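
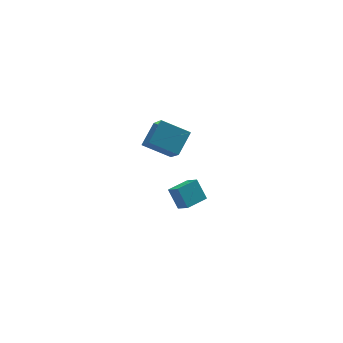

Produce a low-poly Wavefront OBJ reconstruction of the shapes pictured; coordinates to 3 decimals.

v 1.59 3.663 2.461
v 1.431 2.425 3.812
v 2.431 4.304 3.147
v 2.272 3.065 4.498
v 2.648 2.895 1.882
v 2.489 1.656 3.233
v 3.489 3.535 2.568
v 3.33 2.297 3.919
v 3.286 3.589 -2.868
v 3.489 2.949 -2.284
v 3.097 4.293 -2.031
v 3.3 3.653 -1.447
v 4.36 3.907 -2.893
v 4.563 3.267 -2.309
v 4.171 4.611 -2.056
v 4.374 3.971 -1.472
f 2 4 1
f 5 2 1
f 1 4 3
f 3 5 1
f 2 8 4
f 6 2 5
f 6 8 2
f 4 8 3
f 7 5 3
f 3 8 7
f 7 6 5
f 8 6 7
f 10 12 9
f 13 10 9
f 9 12 11
f 11 13 9
f 10 16 12
f 14 10 13
f 14 16 10
f 12 16 11
f 15 13 11
f 11 16 15
f 15 14 13
f 16 14 15



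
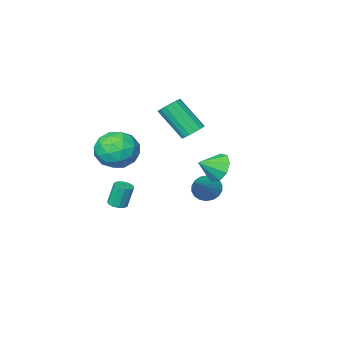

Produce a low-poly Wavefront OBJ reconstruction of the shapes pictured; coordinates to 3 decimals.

v -1.729 3.778 1.466
v -1.418 3.348 0.751
v -0.711 3.602 2.014
v -1.292 3.942 0.708
v -1.371 4.459 1.019
v -1.617 4.657 1.539
v -1.916 4.444 2.025
v -2.127 3.919 2.249
v -2.152 3.327 2.106
v -1.979 2.947 1.664
v -1.689 2.955 1.129
v 0.126 -1.096 0.627
v 1.165 -1.648 0.267
v -0.685 -2.872 1.013
v 0.354 -3.424 0.653
v 0.336 -2.765 1.691
v 0.837 -1.667 1.453
v -0.357 -2.853 -0.173
v 0.144 -1.755 -0.411
v 0.866 -2.734 -0.227
v 1.294 -2.68 0.925
v -0.814 -1.84 0.355
v -0.386 -1.786 1.507
v 0.717 -1.216 0.413
v -0.237 -3.304 0.867
v -0.247 -2.916 1.477
v 0.363 -3.241 1.265
v 0.524 -1.227 1.11
v 1.135 -1.552 0.899
v 0.647 -2.208 1.736
v -0.655 -2.968 0.381
v -0.044 -3.293 0.17
v 0.117 -1.279 0.015
v 0.727 -1.604 -0.197
v -0.167 -2.312 -0.456
v 1.152 -2.179 -0.089
v 0.675 -3.223 0.138
v 0.257 -2.887 -0.348
v 0.552 -2.242 -0.488
v 1.403 -2.147 0.588
v 0.926 -3.191 0.815
v 0.916 -2.804 1.425
v 1.211 -2.158 1.285
v 1.228 -2.786 0.298
v -0.446 -1.329 0.465
v -0.923 -2.373 0.692
v -0.731 -2.362 -0.005
v -0.436 -1.716 -0.145
v -0.195 -1.297 1.142
v -0.672 -2.341 1.369
v -0.072 -2.278 1.768
v 0.223 -1.633 1.628
v -0.748 -1.734 0.982
v -3.568 -0.019 -2.116
v -2.967 -0.227 -2.618
v -2.132 1.059 -0.844
v -3.081 0.086 -2.755
v -3.291 0.379 -2.765
v -3.556 0.593 -2.647
v -3.824 0.686 -2.424
v -4.04 0.639 -2.139
v -4.164 0.462 -1.851
v -4.169 0.19 -1.614
v -4.055 -0.124 -1.477
v -3.845 -0.416 -1.467
v -3.58 -0.63 -1.585
v -3.312 -0.723 -1.808
v -3.096 -0.676 -2.092
v -2.972 -0.499 -2.381
v 1.028 -0.912 -2.324
v 1.52 -0.967 -2.203
v 1.224 -0.823 -0.935
v 0.732 -0.768 -1.056
v 1.465 -0.66 -2.25
v 1.169 -0.516 -0.982
v 1.243 -0.449 -2.326
v 0.947 -0.306 -1.058
v 0.939 -0.416 -2.401
v 0.643 -0.272 -1.133
v 0.669 -0.571 -2.446
v 0.373 -0.428 -1.179
v 0.536 -0.857 -2.445
v 0.24 -0.713 -1.177
v 0.591 -1.164 -2.398
v 0.295 -1.02 -1.13
v 0.813 -1.374 -2.322
v 0.517 -1.231 -1.054
v 1.117 -1.408 -2.247
v 0.821 -1.264 -0.979
v 1.387 -1.252 -2.201
v 1.091 -1.109 -0.934
v -3.618 -1.372 1.229
v -2.981 -1.366 0.965
v -2.305 -2.561 2.567
v -2.942 -2.568 2.831
v -2.986 -1.103 1.164
v -2.31 -2.298 2.766
v -3.137 -0.901 1.378
v -2.461 -2.096 2.98
v -3.397 -0.807 1.558
v -2.721 -2.002 3.16
v -3.709 -0.843 1.662
v -3.033 -2.038 3.264
v -3.999 -1 1.668
v -3.323 -2.195 3.27
v -4.202 -1.243 1.572
v -3.526 -2.438 3.174
v -4.272 -1.515 1.399
v -3.595 -2.71 3.001
v -4.191 -1.754 1.186
v -3.515 -2.949 2.788
v -3.98 -1.906 0.983
v -3.303 -3.101 2.585
v -3.685 -1.936 0.837
v -3.009 -3.131 2.439
v -3.375 -1.837 0.78
v -2.699 -3.032 2.382
v -3.121 -1.631 0.826
v -2.445 -2.826 2.428
f 2 1 4
f 2 4 3
f 4 1 5
f 4 5 3
f 5 1 6
f 5 6 3
f 6 1 7
f 6 7 3
f 7 1 8
f 7 8 3
f 8 1 9
f 8 9 3
f 9 1 10
f 9 10 3
f 10 1 11
f 10 11 3
f 11 1 2
f 11 2 3
f 12 49 28
f 49 23 52
f 28 52 17
f 49 52 28
f 12 28 24
f 28 17 29
f 24 29 13
f 28 29 24
f 12 24 33
f 24 13 34
f 33 34 19
f 24 34 33
f 12 33 45
f 33 19 48
f 45 48 22
f 33 48 45
f 12 45 49
f 45 22 53
f 49 53 23
f 45 53 49
f 13 29 40
f 29 17 43
f 40 43 21
f 29 43 40
f 17 52 30
f 52 23 51
f 30 51 16
f 52 51 30
f 23 53 50
f 53 22 46
f 50 46 14
f 53 46 50
f 22 48 47
f 48 19 35
f 47 35 18
f 48 35 47
f 19 34 39
f 34 13 36
f 39 36 20
f 34 36 39
f 15 41 27
f 41 21 42
f 27 42 16
f 41 42 27
f 15 27 25
f 27 16 26
f 25 26 14
f 27 26 25
f 15 25 32
f 25 14 31
f 32 31 18
f 25 31 32
f 15 32 37
f 32 18 38
f 37 38 20
f 32 38 37
f 15 37 41
f 37 20 44
f 41 44 21
f 37 44 41
f 16 42 30
f 42 21 43
f 30 43 17
f 42 43 30
f 14 26 50
f 26 16 51
f 50 51 23
f 26 51 50
f 18 31 47
f 31 14 46
f 47 46 22
f 31 46 47
f 20 38 39
f 38 18 35
f 39 35 19
f 38 35 39
f 21 44 40
f 44 20 36
f 40 36 13
f 44 36 40
f 55 54 57
f 55 57 56
f 57 54 58
f 57 58 56
f 58 54 59
f 58 59 56
f 59 54 60
f 59 60 56
f 60 54 61
f 60 61 56
f 61 54 62
f 61 62 56
f 62 54 63
f 62 63 56
f 63 54 64
f 63 64 56
f 64 54 65
f 64 65 56
f 65 54 66
f 65 66 56
f 66 54 67
f 66 67 56
f 67 54 68
f 67 68 56
f 68 54 69
f 68 69 56
f 69 54 55
f 69 55 56
f 71 70 74
f 71 74 72
f 72 74 75
f 72 75 73
f 74 70 76
f 74 76 75
f 75 76 77
f 75 77 73
f 76 70 78
f 76 78 77
f 77 78 79
f 77 79 73
f 78 70 80
f 78 80 79
f 79 80 81
f 79 81 73
f 80 70 82
f 80 82 81
f 81 82 83
f 81 83 73
f 82 70 84
f 82 84 83
f 83 84 85
f 83 85 73
f 84 70 86
f 84 86 85
f 85 86 87
f 85 87 73
f 86 70 88
f 86 88 87
f 87 88 89
f 87 89 73
f 88 70 90
f 88 90 89
f 89 90 91
f 89 91 73
f 90 70 71
f 90 71 91
f 91 71 72
f 91 72 73
f 93 92 96
f 93 96 94
f 94 96 97
f 94 97 95
f 96 92 98
f 96 98 97
f 97 98 99
f 97 99 95
f 98 92 100
f 98 100 99
f 99 100 101
f 99 101 95
f 100 92 102
f 100 102 101
f 101 102 103
f 101 103 95
f 102 92 104
f 102 104 103
f 103 104 105
f 103 105 95
f 104 92 106
f 104 106 105
f 105 106 107
f 105 107 95
f 106 92 108
f 106 108 107
f 107 108 109
f 107 109 95
f 108 92 110
f 108 110 109
f 109 110 111
f 109 111 95
f 110 92 112
f 110 112 111
f 111 112 113
f 111 113 95
f 112 92 114
f 112 114 113
f 113 114 115
f 113 115 95
f 114 92 116
f 114 116 115
f 115 116 117
f 115 117 95
f 116 92 118
f 116 118 117
f 117 118 119
f 117 119 95
f 118 92 93
f 118 93 119
f 119 93 94
f 119 94 95



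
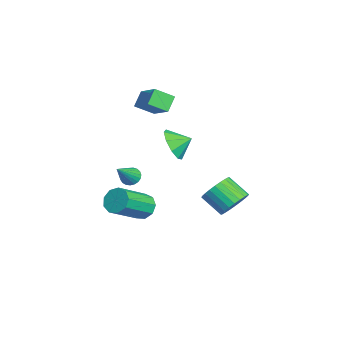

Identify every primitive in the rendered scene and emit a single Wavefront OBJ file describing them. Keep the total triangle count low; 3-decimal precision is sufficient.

v -3.867 -2.337 2.772
v -2.607 -1.782 3.568
v -3.916 -1.367 2.174
v -2.656 -0.813 2.97
v -3.264 -2.727 2.09
v -2.004 -2.173 2.886
v -3.313 -1.758 1.492
v -2.053 -1.203 2.288
v -0.69 1.891 -3.598
v 0.004 1.303 -3.574
v -0.756 0.441 -2.757
v -1.45 1.029 -2.782
v 0.076 1.507 -3.292
v -0.684 0.644 -2.475
v 0.031 1.769 -3.057
v -0.729 0.906 -2.24
v -0.124 2.05 -2.904
v -0.884 1.187 -2.087
v -0.365 2.306 -2.857
v -1.124 1.444 -2.04
v -0.655 2.5 -2.923
v -1.415 1.637 -2.106
v -0.951 2.601 -3.091
v -1.711 1.738 -2.275
v -1.207 2.593 -3.337
v -1.967 1.731 -2.521
v -1.384 2.479 -3.623
v -2.144 1.617 -2.806
v -1.456 2.276 -3.905
v -2.216 1.413 -3.088
v -1.411 2.014 -4.14
v -2.171 1.151 -3.323
v -1.256 1.733 -4.293
v -2.016 0.87 -3.476
v -1.016 1.476 -4.34
v -1.775 0.614 -3.523
v -0.725 1.283 -4.274
v -1.485 0.42 -3.457
v -0.429 1.182 -4.105
v -1.189 0.319 -3.289
v -0.173 1.189 -3.859
v -0.933 0.327 -3.043
v -2.751 -2.975 -2.544
v -2.469 -3.232 -2.954
v -1.709 -3.725 -1.356
v -2.351 -3.032 -2.932
v -2.302 -2.823 -2.842
v -2.331 -2.64 -2.701
v -2.433 -2.515 -2.533
v -2.59 -2.469 -2.367
v -2.774 -2.511 -2.231
v -2.955 -2.633 -2.15
v -3.1 -2.814 -2.137
v -3.186 -3.024 -2.194
v -3.196 -3.224 -2.312
v -3.129 -3.382 -2.47
v -2.997 -3.469 -2.64
v -2.823 -3.471 -2.795
v -2.636 -3.387 -2.906
v 2.182 -2.801 -1.632
v 2.801 -2.412 -1.745
v 3.838 -3.73 -0.601
v 3.218 -4.119 -0.488
v 2.562 -2.242 -1.332
v 3.599 -3.56 -0.188
v 2.145 -2.333 -1.06
v 3.182 -3.651 0.084
v 1.746 -2.643 -1.055
v 2.782 -3.962 0.089
v 1.55 -3.028 -1.321
v 2.586 -4.346 -0.177
v 1.65 -3.306 -1.732
v 2.686 -4.624 -0.587
v 1.999 -3.348 -2.096
v 3.035 -4.666 -0.952
v 2.433 -3.134 -2.243
v 3.47 -4.452 -1.099
v 2.75 -2.764 -2.105
v 3.787 -4.082 -0.961
v -2.233 -0.945 -0.122
v -1.364 -0.81 -0.599
v -2.127 -0.055 0.322
v -1.879 -0.561 -0.975
v -2.559 -0.492 -0.952
v -3.086 -0.634 -0.541
v -3.215 -0.922 0.067
v -2.884 -1.221 0.585
v -2.248 -1.39 0.773
v -1.605 -1.351 0.542
v -1.256 -1.122 0
f 2 4 1
f 5 2 1
f 1 4 3
f 3 5 1
f 2 8 4
f 6 2 5
f 6 8 2
f 4 8 3
f 7 5 3
f 3 8 7
f 7 6 5
f 8 6 7
f 10 9 13
f 10 13 11
f 11 13 14
f 11 14 12
f 13 9 15
f 13 15 14
f 14 15 16
f 14 16 12
f 15 9 17
f 15 17 16
f 16 17 18
f 16 18 12
f 17 9 19
f 17 19 18
f 18 19 20
f 18 20 12
f 19 9 21
f 19 21 20
f 20 21 22
f 20 22 12
f 21 9 23
f 21 23 22
f 22 23 24
f 22 24 12
f 23 9 25
f 23 25 24
f 24 25 26
f 24 26 12
f 25 9 27
f 25 27 26
f 26 27 28
f 26 28 12
f 27 9 29
f 27 29 28
f 28 29 30
f 28 30 12
f 29 9 31
f 29 31 30
f 30 31 32
f 30 32 12
f 31 9 33
f 31 33 32
f 32 33 34
f 32 34 12
f 33 9 35
f 33 35 34
f 34 35 36
f 34 36 12
f 35 9 37
f 35 37 36
f 36 37 38
f 36 38 12
f 37 9 39
f 37 39 38
f 38 39 40
f 38 40 12
f 39 9 41
f 39 41 40
f 40 41 42
f 40 42 12
f 41 9 10
f 41 10 42
f 42 10 11
f 42 11 12
f 44 43 46
f 44 46 45
f 46 43 47
f 46 47 45
f 47 43 48
f 47 48 45
f 48 43 49
f 48 49 45
f 49 43 50
f 49 50 45
f 50 43 51
f 50 51 45
f 51 43 52
f 51 52 45
f 52 43 53
f 52 53 45
f 53 43 54
f 53 54 45
f 54 43 55
f 54 55 45
f 55 43 56
f 55 56 45
f 56 43 57
f 56 57 45
f 57 43 58
f 57 58 45
f 58 43 59
f 58 59 45
f 59 43 44
f 59 44 45
f 61 60 64
f 61 64 62
f 62 64 65
f 62 65 63
f 64 60 66
f 64 66 65
f 65 66 67
f 65 67 63
f 66 60 68
f 66 68 67
f 67 68 69
f 67 69 63
f 68 60 70
f 68 70 69
f 69 70 71
f 69 71 63
f 70 60 72
f 70 72 71
f 71 72 73
f 71 73 63
f 72 60 74
f 72 74 73
f 73 74 75
f 73 75 63
f 74 60 76
f 74 76 75
f 75 76 77
f 75 77 63
f 76 60 78
f 76 78 77
f 77 78 79
f 77 79 63
f 78 60 61
f 78 61 79
f 79 61 62
f 79 62 63
f 81 80 83
f 81 83 82
f 83 80 84
f 83 84 82
f 84 80 85
f 84 85 82
f 85 80 86
f 85 86 82
f 86 80 87
f 86 87 82
f 87 80 88
f 87 88 82
f 88 80 89
f 88 89 82
f 89 80 90
f 89 90 82
f 90 80 81
f 90 81 82



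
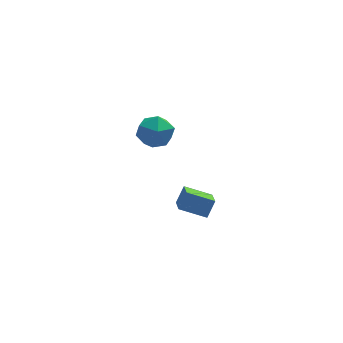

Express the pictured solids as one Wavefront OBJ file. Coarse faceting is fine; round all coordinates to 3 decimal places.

v 1.712 1.987 -3.872
v 0.216 2.37 -3.263
v 1.801 3.403 -4.544
v 0.305 3.786 -3.935
v 2.215 2.414 -2.905
v 0.719 2.797 -2.296
v 2.304 3.83 -3.577
v 0.808 4.213 -2.968
v -1.439 3.321 3.699
v -0.302 3.202 3.523
v -1.718 1.578 3.077
v -0.581 1.459 2.901
v -0.995 1.524 3.979
v -0.823 2.602 4.363
v -1.197 2.178 2.237
v -1.025 3.256 2.621
v -0.153 2.496 2.619
v -0.028 2.092 3.696
v -1.992 2.688 2.904
v -1.867 2.284 3.981
f 2 4 1
f 5 2 1
f 1 4 3
f 3 5 1
f 2 8 4
f 6 2 5
f 6 8 2
f 4 8 3
f 7 5 3
f 3 8 7
f 7 6 5
f 8 6 7
f 9 20 14
f 9 14 10
f 9 10 16
f 9 16 19
f 9 19 20
f 10 14 18
f 14 20 13
f 20 19 11
f 19 16 15
f 16 10 17
f 12 18 13
f 12 13 11
f 12 11 15
f 12 15 17
f 12 17 18
f 13 18 14
f 11 13 20
f 15 11 19
f 17 15 16
f 18 17 10



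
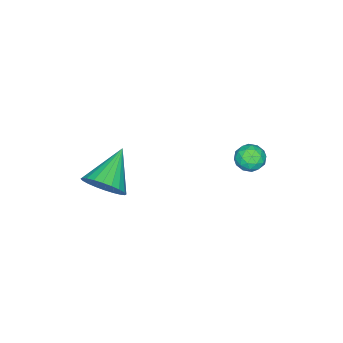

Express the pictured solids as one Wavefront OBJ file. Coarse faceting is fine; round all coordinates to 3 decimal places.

v 2.334 -3.337 2.411
v 2.79 -3.052 3.194
v 0.726 -3.503 3.409
v 2.672 -2.728 3.058
v 2.502 -2.497 2.823
v 2.307 -2.394 2.525
v 2.116 -2.434 2.21
v 1.958 -2.612 1.926
v 1.857 -2.9 1.715
v 1.829 -3.254 1.611
v 1.878 -3.621 1.628
v 1.996 -3.945 1.765
v 2.166 -4.176 2
v 2.361 -4.279 2.297
v 2.552 -4.239 2.612
v 2.71 -4.061 2.897
v 2.811 -3.773 3.107
v 2.839 -3.419 3.212
v -3.352 0.431 1.027
v -2.998 0.702 1.558
v -3.122 -0.602 1.402
v -2.768 -0.331 1.933
v -3.458 -0.262 1.905
v -3.6 0.377 1.673
v -2.52 -0.277 1.287
v -2.662 0.362 1.055
v -2.484 0.265 1.719
v -3.063 0.274 2.101
v -3.057 -0.174 0.859
v -3.636 -0.165 1.241
v -3.195 0.657 1.26
v -2.925 -0.557 1.7
v -3.33 -0.517 1.683
v -3.122 -0.357 1.996
v -3.549 0.466 1.327
v -3.341 0.625 1.64
v -3.611 0.059 1.843
v -2.779 -0.525 1.32
v -2.571 -0.366 1.633
v -2.998 0.457 0.964
v -2.79 0.617 1.277
v -2.509 0.041 1.117
v -2.685 0.56 1.667
v -2.549 -0.047 1.887
v -2.404 -0.016 1.507
v -2.488 0.36 1.371
v -3.025 0.565 1.891
v -2.89 -0.042 2.111
v -3.296 -0.001 2.094
v -3.379 0.374 1.958
v -2.723 0.308 1.985
v -3.23 0.142 0.849
v -3.095 -0.465 1.069
v -2.741 -0.274 1.002
v -2.824 0.101 0.866
v -3.571 0.147 1.073
v -3.435 -0.46 1.293
v -3.632 -0.26 1.589
v -3.716 0.116 1.453
v -3.397 -0.208 0.975
f 2 1 4
f 2 4 3
f 4 1 5
f 4 5 3
f 5 1 6
f 5 6 3
f 6 1 7
f 6 7 3
f 7 1 8
f 7 8 3
f 8 1 9
f 8 9 3
f 9 1 10
f 9 10 3
f 10 1 11
f 10 11 3
f 11 1 12
f 11 12 3
f 12 1 13
f 12 13 3
f 13 1 14
f 13 14 3
f 14 1 15
f 14 15 3
f 15 1 16
f 15 16 3
f 16 1 17
f 16 17 3
f 17 1 18
f 17 18 3
f 18 1 2
f 18 2 3
f 19 56 35
f 56 30 59
f 35 59 24
f 56 59 35
f 19 35 31
f 35 24 36
f 31 36 20
f 35 36 31
f 19 31 40
f 31 20 41
f 40 41 26
f 31 41 40
f 19 40 52
f 40 26 55
f 52 55 29
f 40 55 52
f 19 52 56
f 52 29 60
f 56 60 30
f 52 60 56
f 20 36 47
f 36 24 50
f 47 50 28
f 36 50 47
f 24 59 37
f 59 30 58
f 37 58 23
f 59 58 37
f 30 60 57
f 60 29 53
f 57 53 21
f 60 53 57
f 29 55 54
f 55 26 42
f 54 42 25
f 55 42 54
f 26 41 46
f 41 20 43
f 46 43 27
f 41 43 46
f 22 48 34
f 48 28 49
f 34 49 23
f 48 49 34
f 22 34 32
f 34 23 33
f 32 33 21
f 34 33 32
f 22 32 39
f 32 21 38
f 39 38 25
f 32 38 39
f 22 39 44
f 39 25 45
f 44 45 27
f 39 45 44
f 22 44 48
f 44 27 51
f 48 51 28
f 44 51 48
f 23 49 37
f 49 28 50
f 37 50 24
f 49 50 37
f 21 33 57
f 33 23 58
f 57 58 30
f 33 58 57
f 25 38 54
f 38 21 53
f 54 53 29
f 38 53 54
f 27 45 46
f 45 25 42
f 46 42 26
f 45 42 46
f 28 51 47
f 51 27 43
f 47 43 20
f 51 43 47



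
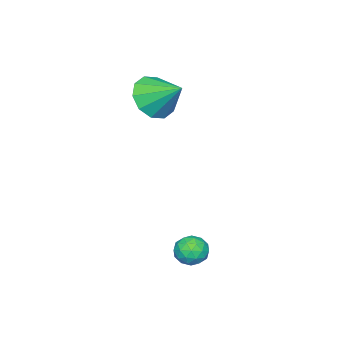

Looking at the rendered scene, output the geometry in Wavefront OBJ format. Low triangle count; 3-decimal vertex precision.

v -0.845 -4.585 1.382
v 0.079 -4.886 1.753
v -0.775 -3.295 2.258
v 0.182 -4.533 1.225
v -0.108 -4.201 0.758
v -0.679 -4.015 0.529
v -1.313 -4.046 0.626
v -1.769 -4.284 1.012
v -1.872 -4.636 1.54
v -1.582 -4.969 2.007
v -1.011 -5.155 2.236
v -0.376 -5.123 2.139
v 3.005 0.41 -2.685
v 3.545 0.637 -2.994
v 3.335 -0.597 -2.846
v 3.875 -0.37 -3.155
v 3.804 -0.28 -2.502
v 3.6 0.343 -2.403
v 3.28 -0.303 -3.437
v 3.076 0.32 -3.338
v 3.715 0.196 -3.459
v 4.039 0.21 -2.881
v 2.841 -0.17 -2.959
v 3.165 -0.156 -2.381
v 3.246 0.612 -2.826
v 3.634 -0.572 -3.014
v 3.592 -0.519 -2.631
v 3.91 -0.385 -2.812
v 3.278 0.439 -2.478
v 3.596 0.572 -2.66
v 3.748 0.034 -2.371
v 3.284 -0.532 -3.18
v 3.602 -0.399 -3.362
v 2.97 0.425 -3.028
v 3.288 0.559 -3.209
v 3.132 0.006 -3.469
v 3.663 0.486 -3.28
v 3.858 -0.106 -3.375
v 3.508 -0.066 -3.54
v 3.388 0.3 -3.482
v 3.854 0.494 -2.941
v 4.048 -0.097 -3.035
v 4.006 -0.044 -2.652
v 3.886 0.322 -2.593
v 3.954 0.235 -3.214
v 2.832 0.137 -2.805
v 3.026 -0.454 -2.899
v 2.994 -0.282 -3.247
v 2.874 0.084 -3.188
v 3.022 0.146 -2.465
v 3.217 -0.446 -2.56
v 3.492 -0.26 -2.358
v 3.372 0.106 -2.3
v 2.926 -0.195 -2.626
f 2 1 4
f 2 4 3
f 4 1 5
f 4 5 3
f 5 1 6
f 5 6 3
f 6 1 7
f 6 7 3
f 7 1 8
f 7 8 3
f 8 1 9
f 8 9 3
f 9 1 10
f 9 10 3
f 10 1 11
f 10 11 3
f 11 1 12
f 11 12 3
f 12 1 2
f 12 2 3
f 13 50 29
f 50 24 53
f 29 53 18
f 50 53 29
f 13 29 25
f 29 18 30
f 25 30 14
f 29 30 25
f 13 25 34
f 25 14 35
f 34 35 20
f 25 35 34
f 13 34 46
f 34 20 49
f 46 49 23
f 34 49 46
f 13 46 50
f 46 23 54
f 50 54 24
f 46 54 50
f 14 30 41
f 30 18 44
f 41 44 22
f 30 44 41
f 18 53 31
f 53 24 52
f 31 52 17
f 53 52 31
f 24 54 51
f 54 23 47
f 51 47 15
f 54 47 51
f 23 49 48
f 49 20 36
f 48 36 19
f 49 36 48
f 20 35 40
f 35 14 37
f 40 37 21
f 35 37 40
f 16 42 28
f 42 22 43
f 28 43 17
f 42 43 28
f 16 28 26
f 28 17 27
f 26 27 15
f 28 27 26
f 16 26 33
f 26 15 32
f 33 32 19
f 26 32 33
f 16 33 38
f 33 19 39
f 38 39 21
f 33 39 38
f 16 38 42
f 38 21 45
f 42 45 22
f 38 45 42
f 17 43 31
f 43 22 44
f 31 44 18
f 43 44 31
f 15 27 51
f 27 17 52
f 51 52 24
f 27 52 51
f 19 32 48
f 32 15 47
f 48 47 23
f 32 47 48
f 21 39 40
f 39 19 36
f 40 36 20
f 39 36 40
f 22 45 41
f 45 21 37
f 41 37 14
f 45 37 41



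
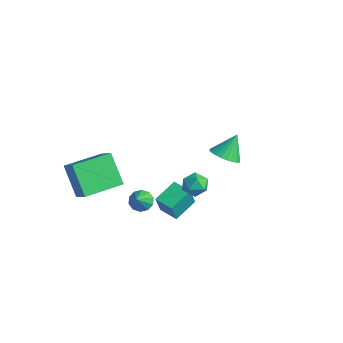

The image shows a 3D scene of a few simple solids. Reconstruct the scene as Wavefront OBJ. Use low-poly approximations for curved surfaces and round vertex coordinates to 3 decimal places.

v 2.424 -2.326 0.783
v 2.621 -2.731 1.928
v 2.179 -1.098 1.26
v 2.376 -1.503 2.404
v 3.404 -2.097 0.696
v 3.601 -2.502 1.84
v 3.159 -0.869 1.172
v 3.356 -1.274 2.317
v -0.18 3.318 0.171
v 0.499 2.943 0.492
v -0.28 4.142 1.349
v 0.635 3.192 0.328
v 0.647 3.461 0.141
v 0.533 3.708 -0.041
v 0.31 3.896 -0.191
v 0.012 3.996 -0.286
v -0.314 3.992 -0.311
v -0.621 3.886 -0.263
v -0.86 3.694 -0.149
v -0.996 3.444 0.014
v -1.008 3.175 0.202
v -0.893 2.928 0.384
v -0.671 2.741 0.534
v -0.373 2.641 0.629
v -0.046 2.644 0.654
v 0.26 2.75 0.606
v 2.907 -1.203 2.812
v 3.19 -0.904 3.383
v 3.95 -1.436 2.417
v 4.233 -1.137 2.988
v 3.882 -1.745 3.046
v 3.237 -1.601 3.291
v 3.903 -0.739 2.509
v 3.258 -0.595 2.754
v 3.806 -0.617 3.196
v 3.793 -1.239 3.528
v 3.347 -1.101 2.272
v 3.334 -1.723 2.604
v 0.626 -2.201 0.052
v 1.159 -2.167 -0.263
v 1.174 -2.839 0.908
v 1.141 -1.865 -0.027
v 0.926 -1.692 0.239
v 0.597 -1.714 0.433
v 0.279 -1.921 0.482
v 0.093 -2.236 0.367
v 0.111 -2.537 0.131
v 0.326 -2.711 -0.135
v 0.655 -2.689 -0.33
v 0.973 -2.481 -0.379
v -2.609 -3.825 -1.193
v -3.804 -3.748 0.321
v -2.437 -1.722 -1.163
v -3.632 -1.646 0.35
v -1.648 -3.914 -0.43
v -2.843 -3.838 1.083
v -1.476 -1.812 -0.401
v -2.671 -1.735 1.113
f 2 4 1
f 5 2 1
f 1 4 3
f 3 5 1
f 2 8 4
f 6 2 5
f 6 8 2
f 4 8 3
f 7 5 3
f 3 8 7
f 7 6 5
f 8 6 7
f 10 9 12
f 10 12 11
f 12 9 13
f 12 13 11
f 13 9 14
f 13 14 11
f 14 9 15
f 14 15 11
f 15 9 16
f 15 16 11
f 16 9 17
f 16 17 11
f 17 9 18
f 17 18 11
f 18 9 19
f 18 19 11
f 19 9 20
f 19 20 11
f 20 9 21
f 20 21 11
f 21 9 22
f 21 22 11
f 22 9 23
f 22 23 11
f 23 9 24
f 23 24 11
f 24 9 25
f 24 25 11
f 25 9 26
f 25 26 11
f 26 9 10
f 26 10 11
f 27 38 32
f 27 32 28
f 27 28 34
f 27 34 37
f 27 37 38
f 28 32 36
f 32 38 31
f 38 37 29
f 37 34 33
f 34 28 35
f 30 36 31
f 30 31 29
f 30 29 33
f 30 33 35
f 30 35 36
f 31 36 32
f 29 31 38
f 33 29 37
f 35 33 34
f 36 35 28
f 40 39 42
f 40 42 41
f 42 39 43
f 42 43 41
f 43 39 44
f 43 44 41
f 44 39 45
f 44 45 41
f 45 39 46
f 45 46 41
f 46 39 47
f 46 47 41
f 47 39 48
f 47 48 41
f 48 39 49
f 48 49 41
f 49 39 50
f 49 50 41
f 50 39 40
f 50 40 41
f 52 54 51
f 55 52 51
f 51 54 53
f 53 55 51
f 52 58 54
f 56 52 55
f 56 58 52
f 54 58 53
f 57 55 53
f 53 58 57
f 57 56 55
f 58 56 57



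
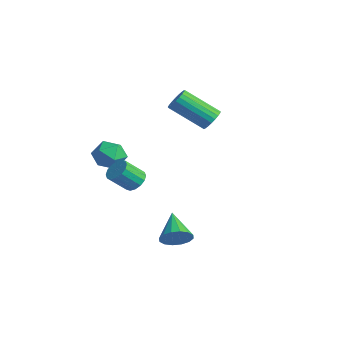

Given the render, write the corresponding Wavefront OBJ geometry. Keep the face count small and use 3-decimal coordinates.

v 2.29 -1.138 0.615
v 2.8 -1.233 0.65
v 2.62 -1.937 1.38
v 2.11 -1.842 1.345
v 2.754 -1.036 0.828
v 2.573 -1.74 1.558
v 2.583 -0.867 0.949
v 2.402 -1.571 1.679
v 2.334 -0.77 0.98
v 2.153 -1.474 1.71
v 2.073 -0.772 0.914
v 1.892 -1.476 1.644
v 1.87 -0.872 0.768
v 1.69 -1.576 1.497
v 1.78 -1.043 0.58
v 1.6 -1.747 1.31
v 1.827 -1.24 0.402
v 1.646 -1.944 1.132
v 1.998 -1.409 0.281
v 1.817 -2.113 1.011
v 2.247 -1.506 0.25
v 2.066 -2.21 0.98
v 2.508 -1.504 0.316
v 2.327 -2.208 1.046
v 2.71 -1.404 0.463
v 2.53 -2.108 1.192
v 0.241 3.625 1.53
v 0.473 3.837 1.969
v -0.548 2.846 2.988
v -0.781 2.635 2.55
v 0.302 3.978 1.935
v -0.719 2.987 2.954
v 0.12 4.058 1.83
v -0.901 3.068 2.849
v -0.041 4.063 1.674
v -1.062 3.073 2.693
v -0.153 3.993 1.493
v -1.175 3.002 2.512
v -0.198 3.859 1.318
v -1.219 2.868 2.337
v -0.166 3.684 1.18
v -1.187 2.694 2.199
v -0.064 3.5 1.103
v -1.086 2.509 2.122
v 0.09 3.337 1.099
v -0.931 2.346 2.118
v 0.271 3.224 1.171
v -0.751 2.233 2.19
v 0.446 3.18 1.304
v -0.575 2.19 2.323
v 0.586 3.214 1.476
v -0.435 2.223 2.495
v 0.666 3.318 1.658
v -0.355 2.328 2.677
v 0.673 3.476 1.818
v -0.349 2.485 2.837
v 0.604 3.659 1.928
v -0.417 2.669 2.947
v 0.215 -0.502 1.363
v 0.882 -0.604 1.07
v -0.062 -1.636 1.13
v 0.605 -1.738 0.837
v 0.535 -1.631 1.562
v 0.705 -0.93 1.706
v 0.115 -1.31 0.494
v 0.285 -0.609 0.638
v 0.82 -1.103 0.533
v 1.08 -1.302 1.192
v -0.26 -0.938 1.008
v -0 -1.137 1.667
v 4.493 -0.787 -1.438
v 4.887 -0.529 -1.005
v 3.447 -0.293 -0.782
v 4.851 -0.296 -1.238
v 4.719 -0.195 -1.525
v 4.526 -0.252 -1.788
v 4.325 -0.453 -1.958
v 4.168 -0.744 -1.988
v 4.098 -1.046 -1.871
v 4.134 -1.279 -1.638
v 4.266 -1.38 -1.352
v 4.459 -1.322 -1.089
v 4.661 -1.122 -0.919
v 4.817 -0.831 -0.889
f 2 1 5
f 2 5 3
f 3 5 6
f 3 6 4
f 5 1 7
f 5 7 6
f 6 7 8
f 6 8 4
f 7 1 9
f 7 9 8
f 8 9 10
f 8 10 4
f 9 1 11
f 9 11 10
f 10 11 12
f 10 12 4
f 11 1 13
f 11 13 12
f 12 13 14
f 12 14 4
f 13 1 15
f 13 15 14
f 14 15 16
f 14 16 4
f 15 1 17
f 15 17 16
f 16 17 18
f 16 18 4
f 17 1 19
f 17 19 18
f 18 19 20
f 18 20 4
f 19 1 21
f 19 21 20
f 20 21 22
f 20 22 4
f 21 1 23
f 21 23 22
f 22 23 24
f 22 24 4
f 23 1 25
f 23 25 24
f 24 25 26
f 24 26 4
f 25 1 2
f 25 2 26
f 26 2 3
f 26 3 4
f 28 27 31
f 28 31 29
f 29 31 32
f 29 32 30
f 31 27 33
f 31 33 32
f 32 33 34
f 32 34 30
f 33 27 35
f 33 35 34
f 34 35 36
f 34 36 30
f 35 27 37
f 35 37 36
f 36 37 38
f 36 38 30
f 37 27 39
f 37 39 38
f 38 39 40
f 38 40 30
f 39 27 41
f 39 41 40
f 40 41 42
f 40 42 30
f 41 27 43
f 41 43 42
f 42 43 44
f 42 44 30
f 43 27 45
f 43 45 44
f 44 45 46
f 44 46 30
f 45 27 47
f 45 47 46
f 46 47 48
f 46 48 30
f 47 27 49
f 47 49 48
f 48 49 50
f 48 50 30
f 49 27 51
f 49 51 50
f 50 51 52
f 50 52 30
f 51 27 53
f 51 53 52
f 52 53 54
f 52 54 30
f 53 27 55
f 53 55 54
f 54 55 56
f 54 56 30
f 55 27 57
f 55 57 56
f 56 57 58
f 56 58 30
f 57 27 28
f 57 28 58
f 58 28 29
f 58 29 30
f 59 70 64
f 59 64 60
f 59 60 66
f 59 66 69
f 59 69 70
f 60 64 68
f 64 70 63
f 70 69 61
f 69 66 65
f 66 60 67
f 62 68 63
f 62 63 61
f 62 61 65
f 62 65 67
f 62 67 68
f 63 68 64
f 61 63 70
f 65 61 69
f 67 65 66
f 68 67 60
f 72 71 74
f 72 74 73
f 74 71 75
f 74 75 73
f 75 71 76
f 75 76 73
f 76 71 77
f 76 77 73
f 77 71 78
f 77 78 73
f 78 71 79
f 78 79 73
f 79 71 80
f 79 80 73
f 80 71 81
f 80 81 73
f 81 71 82
f 81 82 73
f 82 71 83
f 82 83 73
f 83 71 84
f 83 84 73
f 84 71 72
f 84 72 73



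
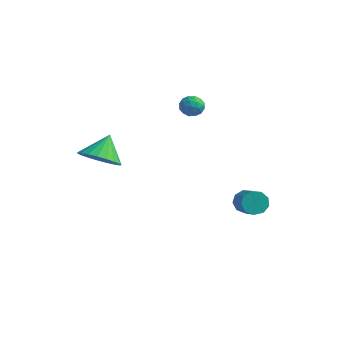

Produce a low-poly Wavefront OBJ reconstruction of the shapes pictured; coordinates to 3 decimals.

v -0.539 4.403 1.12
v -0.102 4.276 1.587
v -0.958 3.444 1.253
v -0.521 3.317 1.72
v -0.99 3.758 1.823
v -0.731 4.351 1.741
v -0.329 3.369 1.099
v -0.07 3.962 1.017
v 0.028 3.638 1.574
v -0.38 3.878 2.021
v -0.68 3.842 0.819
v -1.088 4.082 1.266
v -0.284 4.424 1.342
v -0.776 3.296 1.498
v -1.052 3.556 1.559
v -0.795 3.481 1.833
v -0.653 4.467 1.432
v -0.396 4.393 1.707
v -0.918 4.089 1.846
v -0.664 3.327 1.133
v -0.407 3.253 1.408
v -0.265 4.239 1.007
v -0.008 4.164 1.281
v -0.142 3.631 0.994
v 0.05 3.974 1.608
v -0.197 3.41 1.687
v -0.084 3.441 1.322
v 0.068 3.789 1.273
v -0.19 4.115 1.871
v -0.437 3.552 1.95
v -0.712 3.811 2.011
v -0.56 4.159 1.962
v -0.114 3.74 1.864
v -0.623 4.168 0.89
v -0.87 3.605 0.969
v -0.5 3.561 0.878
v -0.348 3.909 0.829
v -0.863 4.31 1.153
v -1.11 3.746 1.232
v -1.128 3.931 1.567
v -0.976 4.279 1.518
v -0.946 3.98 0.976
v -2.691 -0.585 -0.741
v -1.65 -0.784 -0.447
v -2.809 0.425 0.361
v -1.599 -0.446 -0.751
v -1.738 -0.132 -1.053
v -2.041 0.103 -1.302
v -2.457 0.22 -1.454
v -2.913 0.197 -1.482
v -3.33 0.04 -1.382
v -3.637 -0.226 -1.172
v -3.781 -0.554 -0.887
v -3.735 -0.887 -0.577
v -3.51 -1.168 -0.295
v -3.142 -1.348 -0.091
v -2.697 -1.396 0.001
v -2.25 -1.304 -0.035
v -1.88 -1.088 -0.194
v 2.52 4.036 -4.25
v 3.03 4.436 -4.489
v 4.049 3.603 -3.709
v 3.54 3.204 -3.47
v 2.863 4.612 -4.084
v 3.883 3.779 -3.304
v 2.536 4.518 -3.757
v 3.556 3.686 -2.976
v 2.202 4.2 -3.66
v 3.221 3.367 -2.88
v 2.017 3.804 -3.84
v 3.036 2.972 -3.059
v 2.067 3.518 -4.211
v 3.086 2.685 -3.431
v 2.329 3.474 -4.601
v 3.349 2.641 -3.821
v 2.681 3.693 -4.827
v 3.7 2.86 -4.046
v 2.958 4.073 -4.783
v 3.977 3.24 -4.002
f 1 38 17
f 38 12 41
f 17 41 6
f 38 41 17
f 1 17 13
f 17 6 18
f 13 18 2
f 17 18 13
f 1 13 22
f 13 2 23
f 22 23 8
f 13 23 22
f 1 22 34
f 22 8 37
f 34 37 11
f 22 37 34
f 1 34 38
f 34 11 42
f 38 42 12
f 34 42 38
f 2 18 29
f 18 6 32
f 29 32 10
f 18 32 29
f 6 41 19
f 41 12 40
f 19 40 5
f 41 40 19
f 12 42 39
f 42 11 35
f 39 35 3
f 42 35 39
f 11 37 36
f 37 8 24
f 36 24 7
f 37 24 36
f 8 23 28
f 23 2 25
f 28 25 9
f 23 25 28
f 4 30 16
f 30 10 31
f 16 31 5
f 30 31 16
f 4 16 14
f 16 5 15
f 14 15 3
f 16 15 14
f 4 14 21
f 14 3 20
f 21 20 7
f 14 20 21
f 4 21 26
f 21 7 27
f 26 27 9
f 21 27 26
f 4 26 30
f 26 9 33
f 30 33 10
f 26 33 30
f 5 31 19
f 31 10 32
f 19 32 6
f 31 32 19
f 3 15 39
f 15 5 40
f 39 40 12
f 15 40 39
f 7 20 36
f 20 3 35
f 36 35 11
f 20 35 36
f 9 27 28
f 27 7 24
f 28 24 8
f 27 24 28
f 10 33 29
f 33 9 25
f 29 25 2
f 33 25 29
f 44 43 46
f 44 46 45
f 46 43 47
f 46 47 45
f 47 43 48
f 47 48 45
f 48 43 49
f 48 49 45
f 49 43 50
f 49 50 45
f 50 43 51
f 50 51 45
f 51 43 52
f 51 52 45
f 52 43 53
f 52 53 45
f 53 43 54
f 53 54 45
f 54 43 55
f 54 55 45
f 55 43 56
f 55 56 45
f 56 43 57
f 56 57 45
f 57 43 58
f 57 58 45
f 58 43 59
f 58 59 45
f 59 43 44
f 59 44 45
f 61 60 64
f 61 64 62
f 62 64 65
f 62 65 63
f 64 60 66
f 64 66 65
f 65 66 67
f 65 67 63
f 66 60 68
f 66 68 67
f 67 68 69
f 67 69 63
f 68 60 70
f 68 70 69
f 69 70 71
f 69 71 63
f 70 60 72
f 70 72 71
f 71 72 73
f 71 73 63
f 72 60 74
f 72 74 73
f 73 74 75
f 73 75 63
f 74 60 76
f 74 76 75
f 75 76 77
f 75 77 63
f 76 60 78
f 76 78 77
f 77 78 79
f 77 79 63
f 78 60 61
f 78 61 79
f 79 61 62
f 79 62 63



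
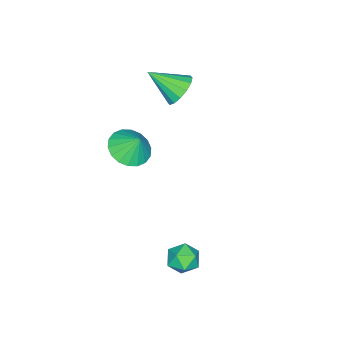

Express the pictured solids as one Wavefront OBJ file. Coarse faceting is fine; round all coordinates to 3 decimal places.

v -2.896 -2.614 2.808
v -2.516 -2.088 3.341
v -2.464 -3.906 3.772
v -2.925 -2.118 3.485
v -3.327 -2.28 3.447
v -3.613 -2.532 3.238
v -3.707 -2.806 2.914
v -3.584 -3.028 2.561
v -3.277 -3.139 2.274
v -2.868 -3.11 2.13
v -2.466 -2.947 2.168
v -2.18 -2.695 2.377
v -2.086 -2.422 2.701
v -2.209 -2.199 3.054
v 2.216 1.17 -2.666
v 2.612 0.61 -3.01
v 1.908 0.39 -1.75
v 2.304 -0.17 -2.094
v 2.674 0.426 -1.784
v 2.864 0.908 -2.35
v 1.656 0.092 -2.41
v 1.846 0.574 -2.976
v 2.265 -0.057 -2.852
v 2.895 0.15 -2.465
v 1.625 0.85 -2.295
v 2.255 1.057 -1.908
v 1.219 -2.548 2.514
v 2.019 -2.148 2.225
v 1.281 -2.012 3.426
v 1.727 -1.882 2.088
v 1.334 -1.748 2.035
v 0.919 -1.772 2.077
v 0.563 -1.95 2.206
v 0.337 -2.247 2.396
v 0.286 -2.603 2.609
v 0.419 -2.949 2.803
v 0.712 -3.215 2.94
v 1.104 -3.349 2.993
v 1.52 -3.325 2.951
v 1.876 -3.147 2.822
v 2.102 -2.85 2.632
v 2.153 -2.494 2.419
f 2 1 4
f 2 4 3
f 4 1 5
f 4 5 3
f 5 1 6
f 5 6 3
f 6 1 7
f 6 7 3
f 7 1 8
f 7 8 3
f 8 1 9
f 8 9 3
f 9 1 10
f 9 10 3
f 10 1 11
f 10 11 3
f 11 1 12
f 11 12 3
f 12 1 13
f 12 13 3
f 13 1 14
f 13 14 3
f 14 1 2
f 14 2 3
f 15 26 20
f 15 20 16
f 15 16 22
f 15 22 25
f 15 25 26
f 16 20 24
f 20 26 19
f 26 25 17
f 25 22 21
f 22 16 23
f 18 24 19
f 18 19 17
f 18 17 21
f 18 21 23
f 18 23 24
f 19 24 20
f 17 19 26
f 21 17 25
f 23 21 22
f 24 23 16
f 28 27 30
f 28 30 29
f 30 27 31
f 30 31 29
f 31 27 32
f 31 32 29
f 32 27 33
f 32 33 29
f 33 27 34
f 33 34 29
f 34 27 35
f 34 35 29
f 35 27 36
f 35 36 29
f 36 27 37
f 36 37 29
f 37 27 38
f 37 38 29
f 38 27 39
f 38 39 29
f 39 27 40
f 39 40 29
f 40 27 41
f 40 41 29
f 41 27 42
f 41 42 29
f 42 27 28
f 42 28 29



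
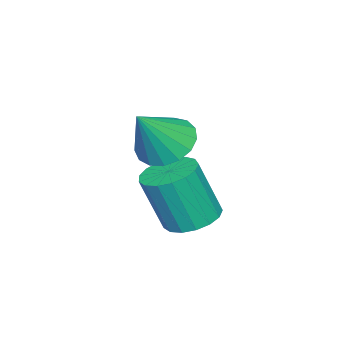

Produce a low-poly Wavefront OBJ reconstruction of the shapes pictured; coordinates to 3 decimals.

v 2.918 2.531 -2.811
v 3.649 2.279 -3.016
v 3.933 1.737 -1.334
v 3.202 1.989 -1.129
v 3.704 2.642 -2.908
v 3.988 2.1 -1.226
v 3.579 2.98 -2.778
v 3.863 2.438 -1.096
v 3.303 3.215 -2.655
v 3.587 2.673 -0.973
v 2.938 3.293 -2.569
v 3.222 2.751 -0.887
v 2.569 3.197 -2.537
v 2.853 2.654 -0.855
v 2.28 2.948 -2.569
v 2.564 2.406 -0.887
v 2.136 2.604 -2.655
v 2.421 2.061 -0.974
v 2.172 2.243 -2.778
v 2.457 1.7 -1.096
v 2.379 1.948 -2.908
v 2.663 1.405 -1.226
v 2.709 1.787 -3.016
v 2.994 1.244 -1.334
v 3.087 1.796 -3.077
v 3.371 1.253 -1.395
v 3.426 1.974 -3.077
v 3.711 1.431 -1.395
v 3.076 1.847 -0.164
v 3.593 2.507 -0.398
v 4.024 1.553 1.104
v 3.312 2.684 -0.146
v 2.977 2.67 0.101
v 2.665 2.467 0.287
v 2.447 2.122 0.371
v 2.373 1.714 0.331
v 2.46 1.337 0.179
v 2.688 1.076 -0.052
v 3.005 0.992 -0.309
v 3.338 1.104 -0.532
v 3.611 1.386 -0.671
v 3.762 1.773 -0.694
v 3.755 2.178 -0.595
f 2 1 5
f 2 5 3
f 3 5 6
f 3 6 4
f 5 1 7
f 5 7 6
f 6 7 8
f 6 8 4
f 7 1 9
f 7 9 8
f 8 9 10
f 8 10 4
f 9 1 11
f 9 11 10
f 10 11 12
f 10 12 4
f 11 1 13
f 11 13 12
f 12 13 14
f 12 14 4
f 13 1 15
f 13 15 14
f 14 15 16
f 14 16 4
f 15 1 17
f 15 17 16
f 16 17 18
f 16 18 4
f 17 1 19
f 17 19 18
f 18 19 20
f 18 20 4
f 19 1 21
f 19 21 20
f 20 21 22
f 20 22 4
f 21 1 23
f 21 23 22
f 22 23 24
f 22 24 4
f 23 1 25
f 23 25 24
f 24 25 26
f 24 26 4
f 25 1 27
f 25 27 26
f 26 27 28
f 26 28 4
f 27 1 2
f 27 2 28
f 28 2 3
f 28 3 4
f 30 29 32
f 30 32 31
f 32 29 33
f 32 33 31
f 33 29 34
f 33 34 31
f 34 29 35
f 34 35 31
f 35 29 36
f 35 36 31
f 36 29 37
f 36 37 31
f 37 29 38
f 37 38 31
f 38 29 39
f 38 39 31
f 39 29 40
f 39 40 31
f 40 29 41
f 40 41 31
f 41 29 42
f 41 42 31
f 42 29 43
f 42 43 31
f 43 29 30
f 43 30 31



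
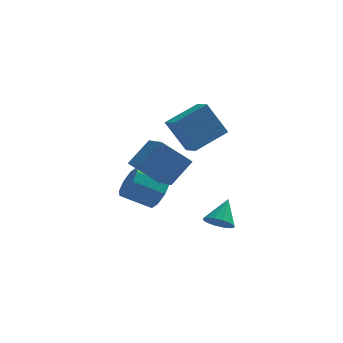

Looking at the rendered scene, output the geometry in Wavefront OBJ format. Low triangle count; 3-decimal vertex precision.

v 0.818 -3.404 -1.994
v 1.344 -3.959 -1.698
v 1.302 -2.356 -0.886
v 1.562 -3.748 -1.994
v 1.582 -3.444 -2.29
v 1.396 -3.129 -2.506
v 1.056 -2.888 -2.586
v 0.652 -2.786 -2.506
v 0.292 -2.848 -2.29
v 0.074 -3.06 -1.994
v 0.054 -3.364 -1.698
v 0.24 -3.679 -1.482
v 0.58 -3.919 -1.402
v 0.984 -4.022 -1.482
v -2.051 -1.369 -1.012
v -1.646 -0.879 -0.267
v -3.224 -0.921 0.618
v -3.629 -1.411 -0.128
v -1.946 -0.422 -0.78
v -3.525 -0.465 0.105
v -2.308 -0.52 -1.43
v -3.886 -0.563 -0.545
v -2.519 -1.115 -1.835
v -4.097 -1.158 -0.95
v -2.456 -1.859 -1.758
v -4.034 -1.901 -0.873
v -2.155 -2.315 -1.245
v -3.734 -2.358 -0.36
v -1.794 -2.217 -0.595
v -3.372 -2.26 0.29
v -1.583 -1.622 -0.19
v -3.161 -1.665 0.695
v -1.833 2.055 2.43
v -1.355 1.07 2.842
v -0.168 3.204 3.241
v 0.311 2.219 3.653
v -0.751 1.801 0.567
v -0.272 0.816 0.979
v 0.915 2.95 1.378
v 1.393 1.965 1.79
v -2.957 -5.109 2.785
v -1.949 -4.249 3.944
v -3.563 -3.645 2.226
v -2.556 -2.785 3.385
v -1.484 -5.015 1.435
v -0.477 -4.155 2.594
v -2.091 -3.551 0.876
v -1.083 -2.691 2.035
f 2 1 4
f 2 4 3
f 4 1 5
f 4 5 3
f 5 1 6
f 5 6 3
f 6 1 7
f 6 7 3
f 7 1 8
f 7 8 3
f 8 1 9
f 8 9 3
f 9 1 10
f 9 10 3
f 10 1 11
f 10 11 3
f 11 1 12
f 11 12 3
f 12 1 13
f 12 13 3
f 13 1 14
f 13 14 3
f 14 1 2
f 14 2 3
f 16 15 19
f 16 19 17
f 17 19 20
f 17 20 18
f 19 15 21
f 19 21 20
f 20 21 22
f 20 22 18
f 21 15 23
f 21 23 22
f 22 23 24
f 22 24 18
f 23 15 25
f 23 25 24
f 24 25 26
f 24 26 18
f 25 15 27
f 25 27 26
f 26 27 28
f 26 28 18
f 27 15 29
f 27 29 28
f 28 29 30
f 28 30 18
f 29 15 31
f 29 31 30
f 30 31 32
f 30 32 18
f 31 15 16
f 31 16 32
f 32 16 17
f 32 17 18
f 34 36 33
f 37 34 33
f 33 36 35
f 35 37 33
f 34 40 36
f 38 34 37
f 38 40 34
f 36 40 35
f 39 37 35
f 35 40 39
f 39 38 37
f 40 38 39
f 42 44 41
f 45 42 41
f 41 44 43
f 43 45 41
f 42 48 44
f 46 42 45
f 46 48 42
f 44 48 43
f 47 45 43
f 43 48 47
f 47 46 45
f 48 46 47



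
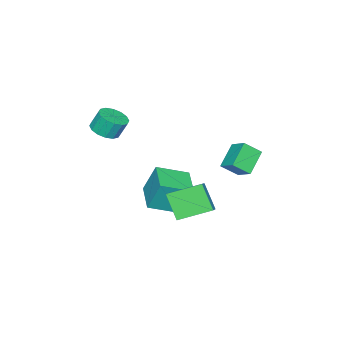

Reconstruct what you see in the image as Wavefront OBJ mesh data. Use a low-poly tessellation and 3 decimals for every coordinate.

v 3.889 -3.802 3.235
v 4.628 -3.206 3.196
v 4.33 -2.762 4.326
v 3.591 -3.358 4.365
v 4.253 -2.956 2.999
v 3.954 -2.513 4.129
v 3.78 -2.933 2.865
v 3.482 -2.49 3.995
v 3.336 -3.143 2.831
v 3.038 -2.7 3.961
v 3.041 -3.53 2.904
v 2.743 -3.086 4.034
v 2.973 -3.989 3.067
v 2.675 -3.545 4.197
v 3.15 -4.398 3.274
v 2.852 -3.954 4.404
v 3.526 -4.647 3.471
v 3.227 -4.204 4.601
v 3.998 -4.67 3.605
v 3.7 -4.227 4.735
v 4.442 -4.46 3.639
v 4.144 -4.017 4.769
v 4.737 -4.074 3.566
v 4.439 -3.63 4.696
v 4.805 -3.615 3.403
v 4.507 -3.171 4.533
v 3.45 1.041 -2.647
v 2.994 -0.034 -1.136
v 2.189 2.638 -1.892
v 1.733 1.563 -0.381
v 4.267 1.437 -2.119
v 3.811 0.362 -0.608
v 3.006 3.034 -1.364
v 2.55 1.959 0.147
v -2.103 2.121 0.336
v -1.702 3.208 1.047
v -0.678 2.276 -0.703
v -0.278 3.363 0.008
v -1.422 1.337 1.152
v -1.022 2.424 1.863
v 0.002 1.492 0.113
v 0.403 2.579 0.824
v 0.074 -3.942 -3.843
v -0.237 -3.221 -1.853
v -1.346 -2.533 -4.576
v -1.657 -1.812 -2.585
v 1.617 -2.528 -4.115
v 1.306 -1.807 -2.124
v 0.197 -1.119 -4.847
v -0.114 -0.398 -2.857
f 2 1 5
f 2 5 3
f 3 5 6
f 3 6 4
f 5 1 7
f 5 7 6
f 6 7 8
f 6 8 4
f 7 1 9
f 7 9 8
f 8 9 10
f 8 10 4
f 9 1 11
f 9 11 10
f 10 11 12
f 10 12 4
f 11 1 13
f 11 13 12
f 12 13 14
f 12 14 4
f 13 1 15
f 13 15 14
f 14 15 16
f 14 16 4
f 15 1 17
f 15 17 16
f 16 17 18
f 16 18 4
f 17 1 19
f 17 19 18
f 18 19 20
f 18 20 4
f 19 1 21
f 19 21 20
f 20 21 22
f 20 22 4
f 21 1 23
f 21 23 22
f 22 23 24
f 22 24 4
f 23 1 25
f 23 25 24
f 24 25 26
f 24 26 4
f 25 1 2
f 25 2 26
f 26 2 3
f 26 3 4
f 28 30 27
f 31 28 27
f 27 30 29
f 29 31 27
f 28 34 30
f 32 28 31
f 32 34 28
f 30 34 29
f 33 31 29
f 29 34 33
f 33 32 31
f 34 32 33
f 36 38 35
f 39 36 35
f 35 38 37
f 37 39 35
f 36 42 38
f 40 36 39
f 40 42 36
f 38 42 37
f 41 39 37
f 37 42 41
f 41 40 39
f 42 40 41
f 44 46 43
f 47 44 43
f 43 46 45
f 45 47 43
f 44 50 46
f 48 44 47
f 48 50 44
f 46 50 45
f 49 47 45
f 45 50 49
f 49 48 47
f 50 48 49



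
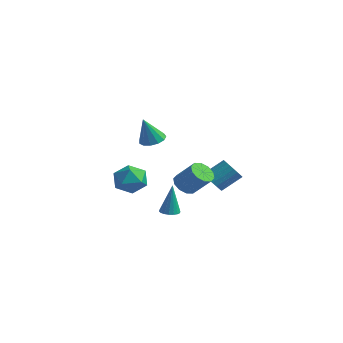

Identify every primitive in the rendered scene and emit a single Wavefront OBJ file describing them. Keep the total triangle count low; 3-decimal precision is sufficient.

v 0.083 0.049 -3.777
v 0.521 -0.389 -3.783
v 0.217 0.151 -1.683
v 0.667 -0.156 -3.804
v 0.697 0.118 -3.82
v 0.606 0.378 -3.826
v 0.41 0.573 -3.823
v 0.15 0.664 -3.811
v -0.123 0.633 -3.792
v -0.356 0.487 -3.77
v -0.502 0.254 -3.749
v -0.532 -0.02 -3.734
v -0.441 -0.28 -3.727
v -0.245 -0.475 -3.73
v 0.015 -0.567 -3.742
v 0.288 -0.536 -3.761
v 0.617 2.861 -1.978
v 1.396 2.718 -2.259
v 1.961 3.835 -1.263
v 1.183 3.979 -0.982
v 1.296 2.953 -2.465
v 1.861 4.07 -1.469
v 1.092 3.173 -2.597
v 1.657 4.29 -1.601
v 0.817 3.346 -2.635
v 1.382 4.463 -1.638
v 0.511 3.445 -2.572
v 1.076 4.563 -1.576
v 0.221 3.456 -2.42
v 0.786 4.573 -1.423
v -0.009 3.376 -2.2
v 0.556 4.493 -1.203
v -0.143 3.217 -1.946
v 0.422 4.334 -0.95
v -0.161 3.005 -1.697
v 0.404 4.122 -0.701
v -0.061 2.77 -1.491
v 0.504 3.887 -0.495
v 0.143 2.55 -1.359
v 0.708 3.667 -0.363
v 0.418 2.377 -1.322
v 0.983 3.494 -0.325
v 0.724 2.277 -1.384
v 1.289 3.395 -0.388
v 1.014 2.267 -1.537
v 1.579 3.384 -0.54
v 1.244 2.347 -1.757
v 1.809 3.464 -0.76
v 1.378 2.506 -2.01
v 1.943 3.623 -1.014
v 0.155 -1.287 2.268
v 0.671 -1.864 2.033
v 0.145 -1.973 3.932
v 0.926 -1.515 2.178
v 0.937 -1.093 2.352
v 0.698 -0.733 2.5
v 0.288 -0.548 2.573
v -0.166 -0.598 2.55
v -0.517 -0.867 2.438
v -0.655 -1.269 2.271
v -0.536 -1.676 2.104
v -0.198 -1.96 1.988
v 0.252 -2.03 1.962
v 1.049 -3.044 0.152
v 1.923 -3.296 0.759
v 0.997 -4.704 -0.459
v 1.871 -4.956 0.148
v 0.912 -4.742 0.631
v 0.945 -3.716 1.008
v 1.975 -4.284 -0.708
v 2.008 -3.258 -0.331
v 2.495 -4.062 0.228
v 1.839 -4.345 1.055
v 1.081 -3.655 -0.755
v 0.425 -3.938 0.072
v 0.331 0.997 -1.765
v 0.69 1.565 -2.268
v 1.869 1.891 -1.059
v 1.509 1.323 -0.555
v 0.331 1.808 -1.983
v 1.51 2.134 -0.774
v -0.029 1.742 -1.615
v 1.15 2.067 -0.406
v -0.251 1.391 -1.304
v 0.928 1.716 -0.094
v -0.251 0.889 -1.168
v 0.928 1.215 0.041
v -0.029 0.429 -1.261
v 1.15 0.755 -0.052
v 0.33 0.186 -1.546
v 1.509 0.512 -0.337
v 0.69 0.253 -1.914
v 1.869 0.578 -0.705
v 0.912 0.604 -2.226
v 2.091 0.929 -1.016
v 0.912 1.105 -2.361
v 2.091 1.431 -1.152
f 2 1 4
f 2 4 3
f 4 1 5
f 4 5 3
f 5 1 6
f 5 6 3
f 6 1 7
f 6 7 3
f 7 1 8
f 7 8 3
f 8 1 9
f 8 9 3
f 9 1 10
f 9 10 3
f 10 1 11
f 10 11 3
f 11 1 12
f 11 12 3
f 12 1 13
f 12 13 3
f 13 1 14
f 13 14 3
f 14 1 15
f 14 15 3
f 15 1 16
f 15 16 3
f 16 1 2
f 16 2 3
f 18 17 21
f 18 21 19
f 19 21 22
f 19 22 20
f 21 17 23
f 21 23 22
f 22 23 24
f 22 24 20
f 23 17 25
f 23 25 24
f 24 25 26
f 24 26 20
f 25 17 27
f 25 27 26
f 26 27 28
f 26 28 20
f 27 17 29
f 27 29 28
f 28 29 30
f 28 30 20
f 29 17 31
f 29 31 30
f 30 31 32
f 30 32 20
f 31 17 33
f 31 33 32
f 32 33 34
f 32 34 20
f 33 17 35
f 33 35 34
f 34 35 36
f 34 36 20
f 35 17 37
f 35 37 36
f 36 37 38
f 36 38 20
f 37 17 39
f 37 39 38
f 38 39 40
f 38 40 20
f 39 17 41
f 39 41 40
f 40 41 42
f 40 42 20
f 41 17 43
f 41 43 42
f 42 43 44
f 42 44 20
f 43 17 45
f 43 45 44
f 44 45 46
f 44 46 20
f 45 17 47
f 45 47 46
f 46 47 48
f 46 48 20
f 47 17 49
f 47 49 48
f 48 49 50
f 48 50 20
f 49 17 18
f 49 18 50
f 50 18 19
f 50 19 20
f 52 51 54
f 52 54 53
f 54 51 55
f 54 55 53
f 55 51 56
f 55 56 53
f 56 51 57
f 56 57 53
f 57 51 58
f 57 58 53
f 58 51 59
f 58 59 53
f 59 51 60
f 59 60 53
f 60 51 61
f 60 61 53
f 61 51 62
f 61 62 53
f 62 51 63
f 62 63 53
f 63 51 52
f 63 52 53
f 64 75 69
f 64 69 65
f 64 65 71
f 64 71 74
f 64 74 75
f 65 69 73
f 69 75 68
f 75 74 66
f 74 71 70
f 71 65 72
f 67 73 68
f 67 68 66
f 67 66 70
f 67 70 72
f 67 72 73
f 68 73 69
f 66 68 75
f 70 66 74
f 72 70 71
f 73 72 65
f 77 76 80
f 77 80 78
f 78 80 81
f 78 81 79
f 80 76 82
f 80 82 81
f 81 82 83
f 81 83 79
f 82 76 84
f 82 84 83
f 83 84 85
f 83 85 79
f 84 76 86
f 84 86 85
f 85 86 87
f 85 87 79
f 86 76 88
f 86 88 87
f 87 88 89
f 87 89 79
f 88 76 90
f 88 90 89
f 89 90 91
f 89 91 79
f 90 76 92
f 90 92 91
f 91 92 93
f 91 93 79
f 92 76 94
f 92 94 93
f 93 94 95
f 93 95 79
f 94 76 96
f 94 96 95
f 95 96 97
f 95 97 79
f 96 76 77
f 96 77 97
f 97 77 78
f 97 78 79



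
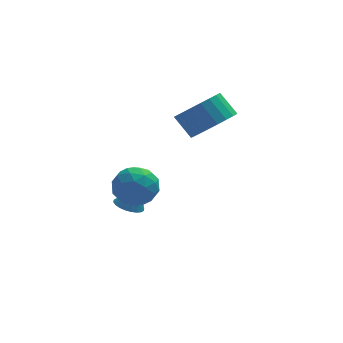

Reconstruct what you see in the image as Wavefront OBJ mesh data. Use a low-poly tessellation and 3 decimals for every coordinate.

v -3.589 2.474 -3.253
v -3.108 2.701 -3.458
v -3.211 2.546 -2.287
v -3.231 2.883 -3.424
v -3.408 3.003 -3.363
v -3.613 3.043 -3.286
v -3.814 2.996 -3.204
v -3.981 2.869 -3.129
v -4.088 2.682 -3.073
v -4.12 2.464 -3.045
v -4.07 2.247 -3.048
v -3.947 2.065 -3.083
v -3.77 1.945 -3.143
v -3.565 1.906 -3.22
v -3.364 1.953 -3.302
v -3.197 2.079 -3.377
v -3.09 2.266 -3.433
v -3.059 2.484 -3.461
v -0.537 3.203 0.102
v 0.056 2.823 0.755
v -0.471 3.337 1.531
v -1.063 3.717 0.878
v 0.236 3.14 0.668
v -0.291 3.654 1.444
v 0.299 3.466 0.494
v -0.228 3.98 1.271
v 0.235 3.752 0.261
v -0.292 4.266 1.038
v 0.053 3.955 0.004
v -0.474 4.468 0.781
v -0.219 4.043 -0.238
v -0.746 4.557 0.538
v -0.539 4.003 -0.429
v -1.066 4.517 0.348
v -0.858 3.842 -0.539
v -1.385 4.355 0.238
v -1.129 3.583 -0.551
v -1.656 4.097 0.225
v -1.309 3.266 -0.464
v -1.836 3.78 0.312
v -1.372 2.94 -0.291
v -1.899 3.454 0.486
v -1.308 2.654 -0.058
v -1.835 3.168 0.719
v -1.126 2.452 0.199
v -1.653 2.965 0.976
v -0.854 2.363 0.442
v -1.381 2.877 1.218
v -0.534 2.403 0.632
v -1.061 2.917 1.409
v -0.215 2.565 0.742
v -0.742 3.078 1.519
v -3.525 0.213 -1.08
v -2.867 -0.157 -0.708
v -4.373 -0.503 -0.292
v -3.715 -0.873 0.08
v -3.867 -0.055 0.21
v -3.343 0.387 -0.278
v -3.897 -1.047 -0.722
v -3.373 -0.605 -1.21
v -3.097 -0.935 -0.487
v -3.079 -0.323 0.089
v -4.161 -0.337 -1.089
v -4.143 0.275 -0.513
v -3.122 0.091 -0.963
v -4.118 -0.751 -0.037
v -4.208 -0.27 0.039
v -3.821 -0.488 0.258
v -3.401 0.41 -0.71
v -3.015 0.193 -0.492
v -3.602 0.253 0.048
v -4.225 -0.853 -0.508
v -3.839 -1.07 -0.29
v -3.419 -0.172 -1.258
v -3.032 -0.39 -1.039
v -3.638 -0.913 -1.048
v -2.87 -0.584 -0.615
v -3.369 -1.005 -0.151
v -3.476 -1.107 -0.623
v -3.167 -0.847 -0.91
v -2.859 -0.224 -0.276
v -3.358 -0.645 0.187
v -3.447 -0.164 0.263
v -3.139 0.096 -0.023
v -2.994 -0.682 -0.146
v -3.882 -0.015 -1.187
v -4.381 -0.436 -0.724
v -4.101 -0.756 -0.977
v -3.793 -0.496 -1.263
v -3.871 0.345 -0.849
v -4.37 -0.076 -0.385
v -4.073 0.187 -0.09
v -3.764 0.447 -0.377
v -4.246 0.022 -0.854
f 2 1 4
f 2 4 3
f 4 1 5
f 4 5 3
f 5 1 6
f 5 6 3
f 6 1 7
f 6 7 3
f 7 1 8
f 7 8 3
f 8 1 9
f 8 9 3
f 9 1 10
f 9 10 3
f 10 1 11
f 10 11 3
f 11 1 12
f 11 12 3
f 12 1 13
f 12 13 3
f 13 1 14
f 13 14 3
f 14 1 15
f 14 15 3
f 15 1 16
f 15 16 3
f 16 1 17
f 16 17 3
f 17 1 18
f 17 18 3
f 18 1 2
f 18 2 3
f 20 19 23
f 20 23 21
f 21 23 24
f 21 24 22
f 23 19 25
f 23 25 24
f 24 25 26
f 24 26 22
f 25 19 27
f 25 27 26
f 26 27 28
f 26 28 22
f 27 19 29
f 27 29 28
f 28 29 30
f 28 30 22
f 29 19 31
f 29 31 30
f 30 31 32
f 30 32 22
f 31 19 33
f 31 33 32
f 32 33 34
f 32 34 22
f 33 19 35
f 33 35 34
f 34 35 36
f 34 36 22
f 35 19 37
f 35 37 36
f 36 37 38
f 36 38 22
f 37 19 39
f 37 39 38
f 38 39 40
f 38 40 22
f 39 19 41
f 39 41 40
f 40 41 42
f 40 42 22
f 41 19 43
f 41 43 42
f 42 43 44
f 42 44 22
f 43 19 45
f 43 45 44
f 44 45 46
f 44 46 22
f 45 19 47
f 45 47 46
f 46 47 48
f 46 48 22
f 47 19 49
f 47 49 48
f 48 49 50
f 48 50 22
f 49 19 51
f 49 51 50
f 50 51 52
f 50 52 22
f 51 19 20
f 51 20 52
f 52 20 21
f 52 21 22
f 53 90 69
f 90 64 93
f 69 93 58
f 90 93 69
f 53 69 65
f 69 58 70
f 65 70 54
f 69 70 65
f 53 65 74
f 65 54 75
f 74 75 60
f 65 75 74
f 53 74 86
f 74 60 89
f 86 89 63
f 74 89 86
f 53 86 90
f 86 63 94
f 90 94 64
f 86 94 90
f 54 70 81
f 70 58 84
f 81 84 62
f 70 84 81
f 58 93 71
f 93 64 92
f 71 92 57
f 93 92 71
f 64 94 91
f 94 63 87
f 91 87 55
f 94 87 91
f 63 89 88
f 89 60 76
f 88 76 59
f 89 76 88
f 60 75 80
f 75 54 77
f 80 77 61
f 75 77 80
f 56 82 68
f 82 62 83
f 68 83 57
f 82 83 68
f 56 68 66
f 68 57 67
f 66 67 55
f 68 67 66
f 56 66 73
f 66 55 72
f 73 72 59
f 66 72 73
f 56 73 78
f 73 59 79
f 78 79 61
f 73 79 78
f 56 78 82
f 78 61 85
f 82 85 62
f 78 85 82
f 57 83 71
f 83 62 84
f 71 84 58
f 83 84 71
f 55 67 91
f 67 57 92
f 91 92 64
f 67 92 91
f 59 72 88
f 72 55 87
f 88 87 63
f 72 87 88
f 61 79 80
f 79 59 76
f 80 76 60
f 79 76 80
f 62 85 81
f 85 61 77
f 81 77 54
f 85 77 81



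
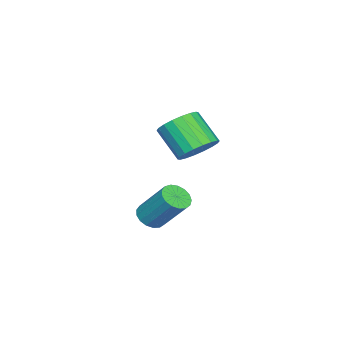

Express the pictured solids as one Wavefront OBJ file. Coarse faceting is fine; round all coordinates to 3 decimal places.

v -2.498 2.803 1.853
v -1.965 3.19 2.406
v -2.369 2.185 3.5
v -2.902 1.797 2.947
v -2.294 3.379 2.458
v -2.698 2.374 3.552
v -2.663 3.454 2.39
v -3.067 2.448 3.484
v -3 3.399 2.216
v -3.404 2.394 3.31
v -3.237 3.227 1.97
v -3.641 2.221 3.064
v -3.328 2.97 1.701
v -3.732 1.965 2.795
v -3.254 2.681 1.462
v -3.658 1.675 2.556
v -3.031 2.415 1.3
v -3.435 1.41 2.394
v -2.702 2.226 1.248
v -3.106 1.221 2.342
v -2.333 2.152 1.316
v -2.737 1.146 2.41
v -1.996 2.206 1.49
v -2.4 1.201 2.584
v -1.759 2.379 1.736
v -2.163 1.373 2.83
v -1.668 2.635 2.005
v -2.072 1.63 3.099
v -1.742 2.925 2.244
v -2.146 1.919 3.338
v 1.304 2.675 0.288
v 1.876 2.531 0.296
v 2.128 3.601 1.58
v 1.556 3.745 1.572
v 1.863 2.749 0.117
v 2.116 3.819 1.4
v 1.723 2.95 -0.023
v 1.975 4.02 1.26
v 1.486 3.088 -0.092
v 1.739 4.158 1.192
v 1.208 3.131 -0.073
v 1.46 4.201 1.21
v 0.951 3.07 0.028
v 1.204 4.14 1.312
v 0.776 2.919 0.189
v 1.028 3.989 1.473
v 0.721 2.711 0.373
v 0.973 3.781 1.656
v 0.8 2.496 0.537
v 1.052 3.565 1.821
v 0.994 2.321 0.644
v 1.246 3.391 1.928
v 1.259 2.228 0.67
v 1.512 3.297 1.954
v 1.535 2.237 0.608
v 1.787 3.306 1.892
v 1.757 2.346 0.473
v 2.01 3.416 1.757
f 2 1 5
f 2 5 3
f 3 5 6
f 3 6 4
f 5 1 7
f 5 7 6
f 6 7 8
f 6 8 4
f 7 1 9
f 7 9 8
f 8 9 10
f 8 10 4
f 9 1 11
f 9 11 10
f 10 11 12
f 10 12 4
f 11 1 13
f 11 13 12
f 12 13 14
f 12 14 4
f 13 1 15
f 13 15 14
f 14 15 16
f 14 16 4
f 15 1 17
f 15 17 16
f 16 17 18
f 16 18 4
f 17 1 19
f 17 19 18
f 18 19 20
f 18 20 4
f 19 1 21
f 19 21 20
f 20 21 22
f 20 22 4
f 21 1 23
f 21 23 22
f 22 23 24
f 22 24 4
f 23 1 25
f 23 25 24
f 24 25 26
f 24 26 4
f 25 1 27
f 25 27 26
f 26 27 28
f 26 28 4
f 27 1 29
f 27 29 28
f 28 29 30
f 28 30 4
f 29 1 2
f 29 2 30
f 30 2 3
f 30 3 4
f 32 31 35
f 32 35 33
f 33 35 36
f 33 36 34
f 35 31 37
f 35 37 36
f 36 37 38
f 36 38 34
f 37 31 39
f 37 39 38
f 38 39 40
f 38 40 34
f 39 31 41
f 39 41 40
f 40 41 42
f 40 42 34
f 41 31 43
f 41 43 42
f 42 43 44
f 42 44 34
f 43 31 45
f 43 45 44
f 44 45 46
f 44 46 34
f 45 31 47
f 45 47 46
f 46 47 48
f 46 48 34
f 47 31 49
f 47 49 48
f 48 49 50
f 48 50 34
f 49 31 51
f 49 51 50
f 50 51 52
f 50 52 34
f 51 31 53
f 51 53 52
f 52 53 54
f 52 54 34
f 53 31 55
f 53 55 54
f 54 55 56
f 54 56 34
f 55 31 57
f 55 57 56
f 56 57 58
f 56 58 34
f 57 31 32
f 57 32 58
f 58 32 33
f 58 33 34



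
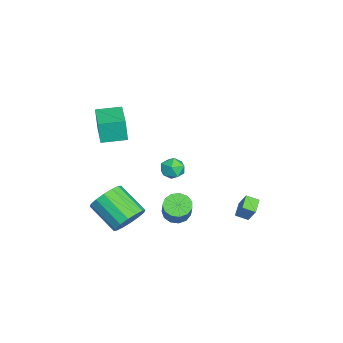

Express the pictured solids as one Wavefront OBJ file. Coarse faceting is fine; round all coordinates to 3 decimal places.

v -2.714 0.309 -1.747
v -2.236 -0.031 -2.335
v -3.584 -0.709 -1.865
v -3.106 -1.049 -2.453
v -2.843 -1.027 -1.666
v -2.305 -0.398 -1.593
v -3.515 -0.342 -2.607
v -2.977 0.287 -2.534
v -2.731 -0.434 -2.867
v -2.316 -0.857 -2.285
v -3.504 0.117 -1.915
v -3.089 -0.306 -1.333
v -0.993 -4.383 2.449
v -1.092 -4.509 3.86
v -1.282 -2.926 2.559
v -1.382 -3.052 3.97
v 1.062 -3.988 2.63
v 0.962 -4.114 4.041
v 0.772 -2.531 2.74
v 0.673 -2.657 4.151
v -0.355 3.315 -4.088
v -1.317 3.486 -3.763
v -0.331 4.059 -4.409
v -1.293 4.23 -4.084
v 0.053 3.73 -3.096
v -0.909 3.901 -2.771
v 0.077 4.474 -3.417
v -0.885 4.645 -3.092
v 1.029 0.133 -2.885
v 1.642 -0.166 -3.34
v 2.724 -0.032 -1.97
v 2.111 0.267 -1.515
v 1.653 0.292 -3.393
v 2.734 0.427 -2.023
v 1.465 0.701 -3.285
v 2.547 0.835 -1.915
v 1.139 0.928 -3.05
v 2.221 1.063 -1.68
v 0.778 0.904 -2.762
v 1.86 1.038 -1.393
v 0.497 0.634 -2.514
v 1.578 0.769 -1.144
v 0.385 0.205 -2.383
v 1.466 0.34 -1.014
v 0.477 -0.246 -2.411
v 1.559 -0.112 -1.042
v 0.745 -0.578 -2.59
v 1.826 -0.443 -1.221
v 1.103 -0.684 -2.863
v 2.184 -0.549 -1.493
v 1.437 -0.53 -3.142
v 2.519 -0.396 -1.773
v 2 -2.373 -3.042
v 2.504 -3.193 -3.575
v 1.403 -4.627 -2.411
v 0.9 -3.807 -1.878
v 2.836 -3.083 -3.126
v 1.735 -4.517 -1.962
v 2.945 -2.783 -2.655
v 1.844 -4.217 -1.49
v 2.8 -2.374 -2.287
v 1.699 -3.807 -1.122
v 2.441 -1.964 -2.121
v 1.34 -3.397 -0.957
v 1.964 -1.663 -2.203
v 0.863 -3.097 -1.038
v 1.497 -1.553 -2.509
v 0.396 -2.987 -1.345
v 1.165 -1.663 -2.958
v 0.064 -3.097 -1.794
v 1.056 -1.963 -3.43
v -0.045 -3.397 -2.265
v 1.201 -2.373 -3.798
v 0.1 -3.806 -2.633
v 1.56 -2.783 -3.963
v 0.459 -4.216 -2.799
v 2.037 -3.083 -3.882
v 0.936 -4.517 -2.717
f 1 12 6
f 1 6 2
f 1 2 8
f 1 8 11
f 1 11 12
f 2 6 10
f 6 12 5
f 12 11 3
f 11 8 7
f 8 2 9
f 4 10 5
f 4 5 3
f 4 3 7
f 4 7 9
f 4 9 10
f 5 10 6
f 3 5 12
f 7 3 11
f 9 7 8
f 10 9 2
f 14 16 13
f 17 14 13
f 13 16 15
f 15 17 13
f 14 20 16
f 18 14 17
f 18 20 14
f 16 20 15
f 19 17 15
f 15 20 19
f 19 18 17
f 20 18 19
f 22 24 21
f 25 22 21
f 21 24 23
f 23 25 21
f 22 28 24
f 26 22 25
f 26 28 22
f 24 28 23
f 27 25 23
f 23 28 27
f 27 26 25
f 28 26 27
f 30 29 33
f 30 33 31
f 31 33 34
f 31 34 32
f 33 29 35
f 33 35 34
f 34 35 36
f 34 36 32
f 35 29 37
f 35 37 36
f 36 37 38
f 36 38 32
f 37 29 39
f 37 39 38
f 38 39 40
f 38 40 32
f 39 29 41
f 39 41 40
f 40 41 42
f 40 42 32
f 41 29 43
f 41 43 42
f 42 43 44
f 42 44 32
f 43 29 45
f 43 45 44
f 44 45 46
f 44 46 32
f 45 29 47
f 45 47 46
f 46 47 48
f 46 48 32
f 47 29 49
f 47 49 48
f 48 49 50
f 48 50 32
f 49 29 51
f 49 51 50
f 50 51 52
f 50 52 32
f 51 29 30
f 51 30 52
f 52 30 31
f 52 31 32
f 54 53 57
f 54 57 55
f 55 57 58
f 55 58 56
f 57 53 59
f 57 59 58
f 58 59 60
f 58 60 56
f 59 53 61
f 59 61 60
f 60 61 62
f 60 62 56
f 61 53 63
f 61 63 62
f 62 63 64
f 62 64 56
f 63 53 65
f 63 65 64
f 64 65 66
f 64 66 56
f 65 53 67
f 65 67 66
f 66 67 68
f 66 68 56
f 67 53 69
f 67 69 68
f 68 69 70
f 68 70 56
f 69 53 71
f 69 71 70
f 70 71 72
f 70 72 56
f 71 53 73
f 71 73 72
f 72 73 74
f 72 74 56
f 73 53 75
f 73 75 74
f 74 75 76
f 74 76 56
f 75 53 77
f 75 77 76
f 76 77 78
f 76 78 56
f 77 53 54
f 77 54 78
f 78 54 55
f 78 55 56



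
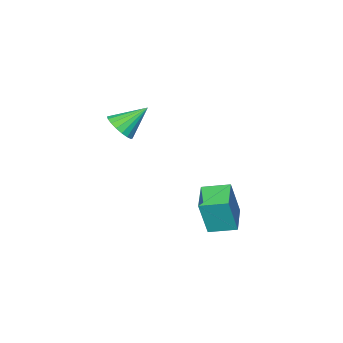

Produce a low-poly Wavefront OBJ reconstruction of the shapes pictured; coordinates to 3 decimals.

v -0.003 -2.817 1.55
v 0.632 -2.325 1.998
v -1.297 -2.223 2.73
v 0.496 -2.062 1.716
v 0.26 -1.948 1.401
v -0.027 -2.007 1.115
v -0.31 -2.226 0.915
v -0.531 -2.563 0.842
v -0.648 -2.949 0.908
v -0.637 -3.31 1.102
v -0.501 -3.573 1.384
v -0.265 -3.686 1.7
v 0.022 -3.627 1.985
v 0.304 -3.408 2.185
v 0.526 -3.072 2.259
v 0.643 -2.685 2.192
v -2.409 3.303 -2.393
v -1.901 3.174 -0.359
v -1.235 4.426 -2.615
v -0.727 4.297 -0.581
v -1.453 2.243 -2.699
v -0.945 2.114 -0.665
v -0.279 3.366 -2.921
v 0.229 3.237 -0.887
f 2 1 4
f 2 4 3
f 4 1 5
f 4 5 3
f 5 1 6
f 5 6 3
f 6 1 7
f 6 7 3
f 7 1 8
f 7 8 3
f 8 1 9
f 8 9 3
f 9 1 10
f 9 10 3
f 10 1 11
f 10 11 3
f 11 1 12
f 11 12 3
f 12 1 13
f 12 13 3
f 13 1 14
f 13 14 3
f 14 1 15
f 14 15 3
f 15 1 16
f 15 16 3
f 16 1 2
f 16 2 3
f 18 20 17
f 21 18 17
f 17 20 19
f 19 21 17
f 18 24 20
f 22 18 21
f 22 24 18
f 20 24 19
f 23 21 19
f 19 24 23
f 23 22 21
f 24 22 23



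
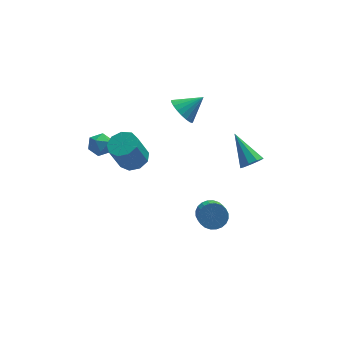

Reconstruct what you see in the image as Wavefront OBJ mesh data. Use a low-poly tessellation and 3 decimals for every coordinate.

v 4.074 -2.478 0.96
v 4.734 -2.296 1.048
v 3.486 -0.922 2.14
v 4.555 -2.077 0.67
v 4.151 -2.046 0.428
v 3.711 -2.217 0.434
v 3.441 -2.511 0.687
v 3.468 -2.789 1.067
v 3.778 -2.922 1.397
v 4.227 -2.847 1.523
v 4.604 -2.6 1.385
v 1.132 1.273 2.502
v 1.592 1.635 1.793
v 2.328 1.427 3.358
v 1.437 1.946 1.953
v 1.229 2.14 2.209
v 1.004 2.184 2.515
v 0.801 2.071 2.819
v 0.656 1.82 3.068
v 0.592 1.474 3.219
v 0.622 1.093 3.246
v 0.74 0.744 3.144
v 0.925 0.486 2.931
v 1.147 0.364 2.644
v 1.365 0.399 2.332
v 1.544 0.586 2.05
v 1.651 0.891 1.845
v 1.668 1.262 1.754
v 1.798 -2.827 -2.626
v 2.322 -2.481 -2.114
v 2.226 -3.507 -1.322
v 1.702 -3.853 -1.834
v 2.047 -2.37 -2.005
v 1.951 -3.397 -1.213
v 1.733 -2.33 -1.99
v 1.637 -3.356 -1.198
v 1.43 -2.365 -2.072
v 1.334 -3.391 -1.28
v 1.183 -2.47 -2.238
v 1.087 -3.496 -1.446
v 1.029 -2.63 -2.464
v 0.933 -3.656 -1.671
v 0.993 -2.819 -2.714
v 0.897 -3.845 -1.922
v 1.079 -3.01 -2.951
v 0.983 -4.036 -2.158
v 1.274 -3.173 -3.138
v 1.178 -4.199 -2.346
v 1.549 -3.283 -3.247
v 1.453 -4.31 -2.455
v 1.863 -3.324 -3.262
v 1.767 -4.35 -2.47
v 2.166 -3.289 -3.18
v 2.07 -4.315 -2.388
v 2.413 -3.184 -3.014
v 2.317 -4.21 -2.222
v 2.567 -3.024 -2.789
v 2.471 -4.05 -1.996
v 2.603 -2.835 -2.538
v 2.507 -3.861 -1.746
v 2.517 -2.644 -2.302
v 2.421 -3.67 -1.509
v -1.944 -0.98 1.181
v -1.13 -1.001 1.487
v -1.762 -1.301 3.146
v -2.576 -1.28 2.839
v -1.341 -0.445 1.508
v -1.973 -0.745 3.166
v -1.834 -0.139 1.375
v -2.466 -0.439 3.034
v -2.378 -0.226 1.152
v -3.011 -0.527 2.81
v -2.72 -0.667 0.942
v -3.352 -0.967 2.6
v -2.698 -1.253 0.844
v -3.33 -1.554 2.502
v -2.323 -1.712 0.903
v -2.956 -2.012 2.562
v -1.771 -1.828 1.093
v -2.404 -2.128 2.751
v -1.3 -1.547 1.323
v -1.932 -1.848 2.982
v -3.86 0.915 0.708
v -3.306 1.275 1.1
v -3.554 -0.155 1.26
v -3 0.205 1.652
v -3.738 0.351 1.808
v -3.927 1.012 1.467
v -2.933 0.108 0.893
v -3.122 0.769 0.552
v -2.734 0.777 1.214
v -3.231 0.926 1.779
v -3.629 0.194 0.581
v -4.126 0.343 1.146
f 2 1 4
f 2 4 3
f 4 1 5
f 4 5 3
f 5 1 6
f 5 6 3
f 6 1 7
f 6 7 3
f 7 1 8
f 7 8 3
f 8 1 9
f 8 9 3
f 9 1 10
f 9 10 3
f 10 1 11
f 10 11 3
f 11 1 2
f 11 2 3
f 13 12 15
f 13 15 14
f 15 12 16
f 15 16 14
f 16 12 17
f 16 17 14
f 17 12 18
f 17 18 14
f 18 12 19
f 18 19 14
f 19 12 20
f 19 20 14
f 20 12 21
f 20 21 14
f 21 12 22
f 21 22 14
f 22 12 23
f 22 23 14
f 23 12 24
f 23 24 14
f 24 12 25
f 24 25 14
f 25 12 26
f 25 26 14
f 26 12 27
f 26 27 14
f 27 12 28
f 27 28 14
f 28 12 13
f 28 13 14
f 30 29 33
f 30 33 31
f 31 33 34
f 31 34 32
f 33 29 35
f 33 35 34
f 34 35 36
f 34 36 32
f 35 29 37
f 35 37 36
f 36 37 38
f 36 38 32
f 37 29 39
f 37 39 38
f 38 39 40
f 38 40 32
f 39 29 41
f 39 41 40
f 40 41 42
f 40 42 32
f 41 29 43
f 41 43 42
f 42 43 44
f 42 44 32
f 43 29 45
f 43 45 44
f 44 45 46
f 44 46 32
f 45 29 47
f 45 47 46
f 46 47 48
f 46 48 32
f 47 29 49
f 47 49 48
f 48 49 50
f 48 50 32
f 49 29 51
f 49 51 50
f 50 51 52
f 50 52 32
f 51 29 53
f 51 53 52
f 52 53 54
f 52 54 32
f 53 29 55
f 53 55 54
f 54 55 56
f 54 56 32
f 55 29 57
f 55 57 56
f 56 57 58
f 56 58 32
f 57 29 59
f 57 59 58
f 58 59 60
f 58 60 32
f 59 29 61
f 59 61 60
f 60 61 62
f 60 62 32
f 61 29 30
f 61 30 62
f 62 30 31
f 62 31 32
f 64 63 67
f 64 67 65
f 65 67 68
f 65 68 66
f 67 63 69
f 67 69 68
f 68 69 70
f 68 70 66
f 69 63 71
f 69 71 70
f 70 71 72
f 70 72 66
f 71 63 73
f 71 73 72
f 72 73 74
f 72 74 66
f 73 63 75
f 73 75 74
f 74 75 76
f 74 76 66
f 75 63 77
f 75 77 76
f 76 77 78
f 76 78 66
f 77 63 79
f 77 79 78
f 78 79 80
f 78 80 66
f 79 63 81
f 79 81 80
f 80 81 82
f 80 82 66
f 81 63 64
f 81 64 82
f 82 64 65
f 82 65 66
f 83 94 88
f 83 88 84
f 83 84 90
f 83 90 93
f 83 93 94
f 84 88 92
f 88 94 87
f 94 93 85
f 93 90 89
f 90 84 91
f 86 92 87
f 86 87 85
f 86 85 89
f 86 89 91
f 86 91 92
f 87 92 88
f 85 87 94
f 89 85 93
f 91 89 90
f 92 91 84



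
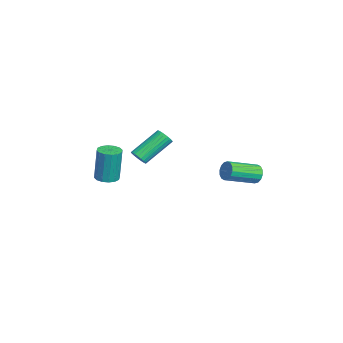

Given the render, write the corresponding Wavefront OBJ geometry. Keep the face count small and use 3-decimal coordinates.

v 2.861 4.67 -0.696
v 3.131 4.973 -0.254
v 3.85 3.413 0.377
v 3.579 3.11 -0.064
v 2.854 4.893 -0.139
v 3.573 3.333 0.493
v 2.579 4.752 -0.172
v 3.298 3.192 0.459
v 2.379 4.59 -0.346
v 3.098 3.03 0.285
v 2.309 4.449 -0.614
v 3.028 2.889 0.018
v 2.386 4.367 -0.903
v 3.105 2.807 -0.272
v 2.59 4.367 -1.137
v 3.309 2.807 -0.506
v 2.867 4.447 -1.253
v 3.586 2.887 -0.621
v 3.142 4.588 -1.219
v 3.861 3.028 -0.588
v 3.342 4.75 -1.045
v 4.061 3.19 -0.414
v 3.412 4.891 -0.778
v 4.131 3.331 -0.146
v 3.335 4.973 -0.488
v 4.054 3.413 0.143
v -1.365 -3.083 -3.262
v -0.687 -2.959 -3.269
v -0.696 -2.793 -1.185
v -1.375 -2.917 -1.178
v -0.839 -2.638 -3.295
v -0.848 -2.472 -1.212
v -1.133 -2.435 -3.312
v -1.142 -2.269 -1.229
v -1.489 -2.406 -3.316
v -1.498 -2.24 -1.233
v -1.812 -2.559 -3.305
v -1.821 -2.393 -1.222
v -2.015 -2.852 -3.283
v -2.024 -2.686 -1.2
v -2.044 -3.207 -3.255
v -2.053 -3.041 -1.171
v -1.892 -3.528 -3.228
v -1.901 -3.362 -1.145
v -1.598 -3.731 -3.211
v -1.607 -3.565 -1.128
v -1.242 -3.76 -3.207
v -1.251 -3.594 -1.124
v -0.919 -3.607 -3.218
v -0.928 -3.441 -1.135
v -0.716 -3.314 -3.24
v -0.725 -3.148 -1.157
v -1.588 -1.397 -1.878
v -1.189 -1.028 -2.012
v -2.093 0.386 -0.816
v -2.492 0.017 -0.682
v -1.336 -0.989 -2.169
v -2.24 0.424 -0.973
v -1.522 -1.013 -2.281
v -2.426 0.4 -1.085
v -1.718 -1.096 -2.332
v -2.622 0.317 -1.136
v -1.894 -1.224 -2.314
v -2.798 0.189 -1.118
v -2.024 -1.378 -2.229
v -2.928 0.035 -1.033
v -2.087 -1.535 -2.091
v -2.991 -0.122 -0.895
v -2.074 -1.671 -1.921
v -2.978 -0.258 -0.725
v -1.987 -1.766 -1.744
v -2.891 -0.352 -0.548
v -1.84 -1.804 -1.587
v -2.744 -0.391 -0.391
v -1.654 -1.78 -1.475
v -2.558 -0.367 -0.279
v -1.458 -1.697 -1.424
v -2.362 -0.284 -0.228
v -1.282 -1.569 -1.442
v -2.186 -0.156 -0.246
v -1.152 -1.415 -1.527
v -2.056 -0.002 -0.331
v -1.089 -1.258 -1.665
v -1.993 0.155 -0.469
v -1.102 -1.122 -1.835
v -2.006 0.291 -0.639
f 2 1 5
f 2 5 3
f 3 5 6
f 3 6 4
f 5 1 7
f 5 7 6
f 6 7 8
f 6 8 4
f 7 1 9
f 7 9 8
f 8 9 10
f 8 10 4
f 9 1 11
f 9 11 10
f 10 11 12
f 10 12 4
f 11 1 13
f 11 13 12
f 12 13 14
f 12 14 4
f 13 1 15
f 13 15 14
f 14 15 16
f 14 16 4
f 15 1 17
f 15 17 16
f 16 17 18
f 16 18 4
f 17 1 19
f 17 19 18
f 18 19 20
f 18 20 4
f 19 1 21
f 19 21 20
f 20 21 22
f 20 22 4
f 21 1 23
f 21 23 22
f 22 23 24
f 22 24 4
f 23 1 25
f 23 25 24
f 24 25 26
f 24 26 4
f 25 1 2
f 25 2 26
f 26 2 3
f 26 3 4
f 28 27 31
f 28 31 29
f 29 31 32
f 29 32 30
f 31 27 33
f 31 33 32
f 32 33 34
f 32 34 30
f 33 27 35
f 33 35 34
f 34 35 36
f 34 36 30
f 35 27 37
f 35 37 36
f 36 37 38
f 36 38 30
f 37 27 39
f 37 39 38
f 38 39 40
f 38 40 30
f 39 27 41
f 39 41 40
f 40 41 42
f 40 42 30
f 41 27 43
f 41 43 42
f 42 43 44
f 42 44 30
f 43 27 45
f 43 45 44
f 44 45 46
f 44 46 30
f 45 27 47
f 45 47 46
f 46 47 48
f 46 48 30
f 47 27 49
f 47 49 48
f 48 49 50
f 48 50 30
f 49 27 51
f 49 51 50
f 50 51 52
f 50 52 30
f 51 27 28
f 51 28 52
f 52 28 29
f 52 29 30
f 54 53 57
f 54 57 55
f 55 57 58
f 55 58 56
f 57 53 59
f 57 59 58
f 58 59 60
f 58 60 56
f 59 53 61
f 59 61 60
f 60 61 62
f 60 62 56
f 61 53 63
f 61 63 62
f 62 63 64
f 62 64 56
f 63 53 65
f 63 65 64
f 64 65 66
f 64 66 56
f 65 53 67
f 65 67 66
f 66 67 68
f 66 68 56
f 67 53 69
f 67 69 68
f 68 69 70
f 68 70 56
f 69 53 71
f 69 71 70
f 70 71 72
f 70 72 56
f 71 53 73
f 71 73 72
f 72 73 74
f 72 74 56
f 73 53 75
f 73 75 74
f 74 75 76
f 74 76 56
f 75 53 77
f 75 77 76
f 76 77 78
f 76 78 56
f 77 53 79
f 77 79 78
f 78 79 80
f 78 80 56
f 79 53 81
f 79 81 80
f 80 81 82
f 80 82 56
f 81 53 83
f 81 83 82
f 82 83 84
f 82 84 56
f 83 53 85
f 83 85 84
f 84 85 86
f 84 86 56
f 85 53 54
f 85 54 86
f 86 54 55
f 86 55 56

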